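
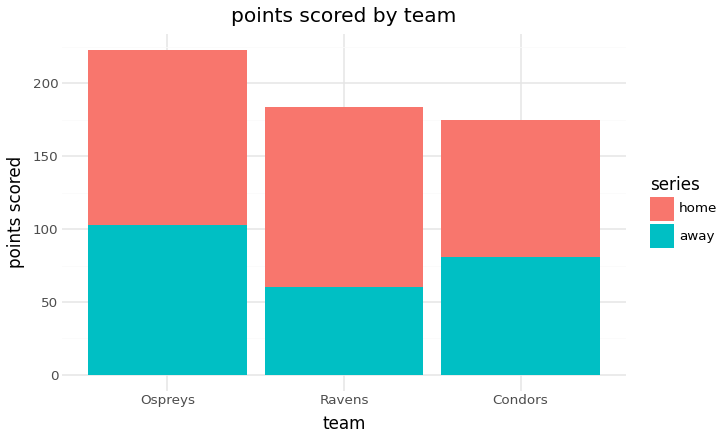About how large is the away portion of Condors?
away top ≈ 80, bottom ≈ 0; segment ≈ 80.

≈ 80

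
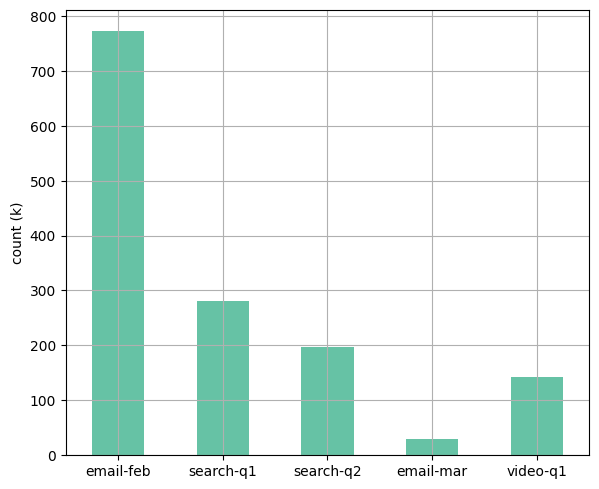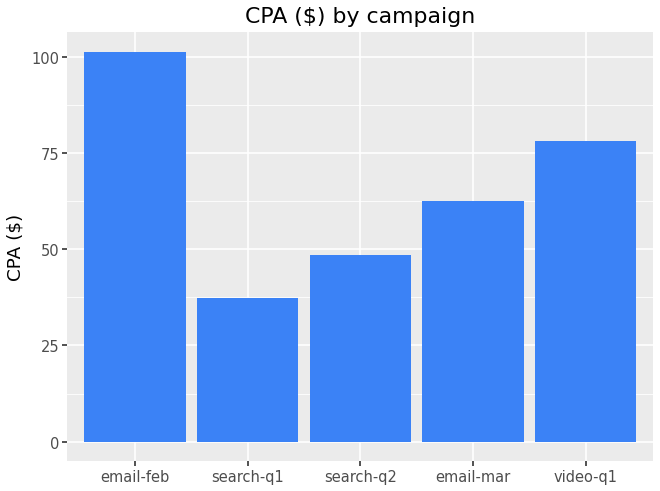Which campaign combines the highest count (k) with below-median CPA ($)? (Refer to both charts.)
Chart 2 median CPA ($) ≈ 60; below-median campaigns: search-q1, search-q2. Among those, search-q1 has the highest count (k) (≈ 300).

search-q1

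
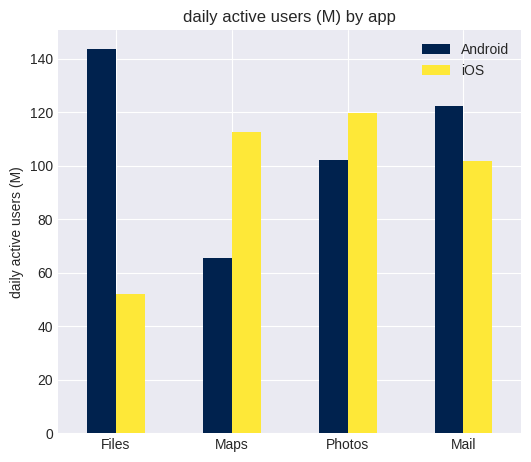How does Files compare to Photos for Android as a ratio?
Files ≈ 140, Photos ≈ 100; 140/100 ≈ 1.4.

≈ 1.4×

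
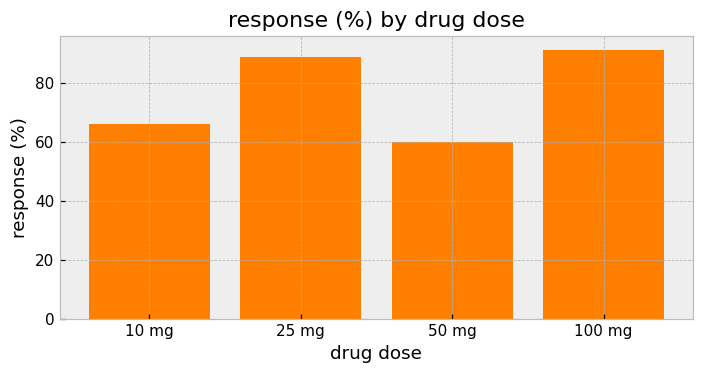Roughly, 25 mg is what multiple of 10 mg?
25 mg ≈ 90, 10 mg ≈ 70; 90/70 ≈ 1.29.

≈ 1.29×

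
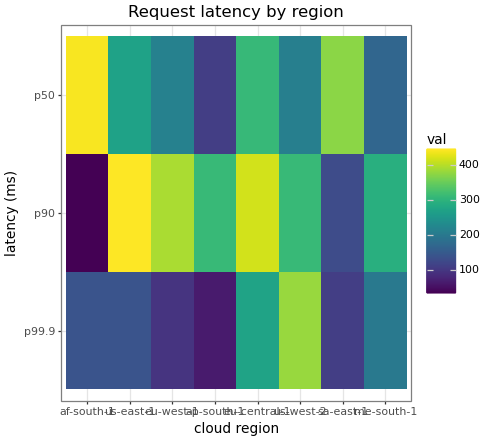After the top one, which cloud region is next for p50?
Top 3 for p50: af-south-1 ≈ 450, sa-east-1 ≈ 400, eu-central-1 ≈ 300.

sa-east-1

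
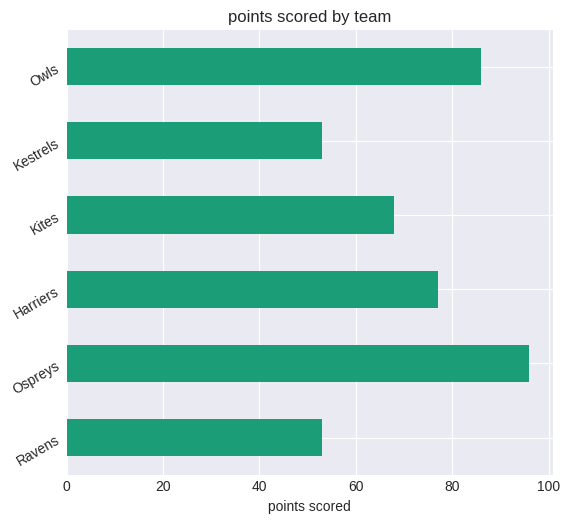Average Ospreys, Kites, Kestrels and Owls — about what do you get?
(100 + 70 + 50 + 90) / 4 ≈ 78.

≈ 78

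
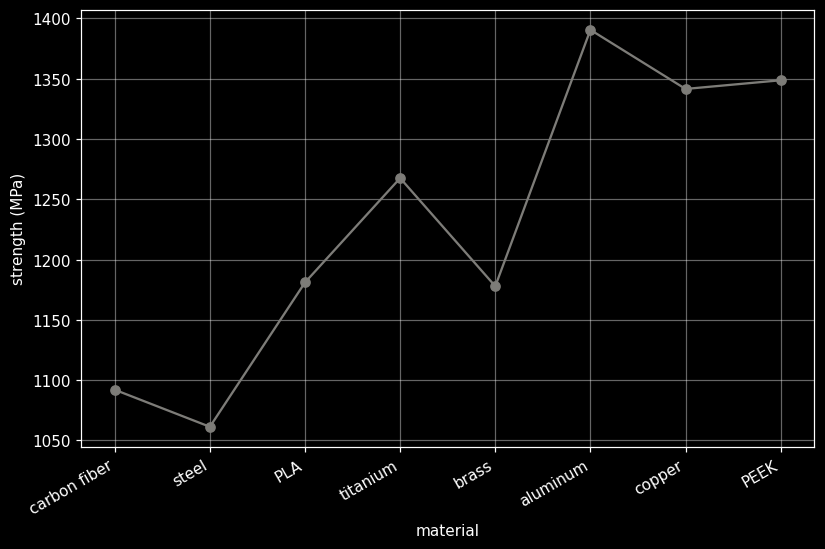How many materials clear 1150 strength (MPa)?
6

Above 1150: PLA, titanium, brass, aluminum, copper, PEEK.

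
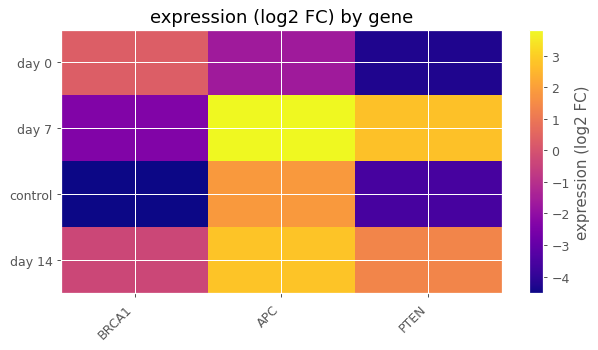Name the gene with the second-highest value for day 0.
APC

Top 3 for day 0: BRCA1 ≈ 0, APC ≈ -2, PTEN ≈ -4.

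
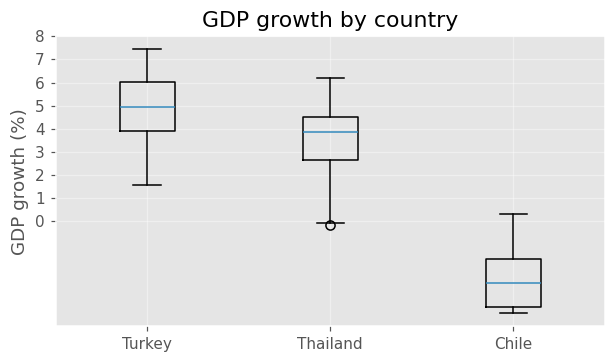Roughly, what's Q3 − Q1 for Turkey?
Q3 ≈ 6, Q1 ≈ 4; IQR ≈ 2.

≈ 2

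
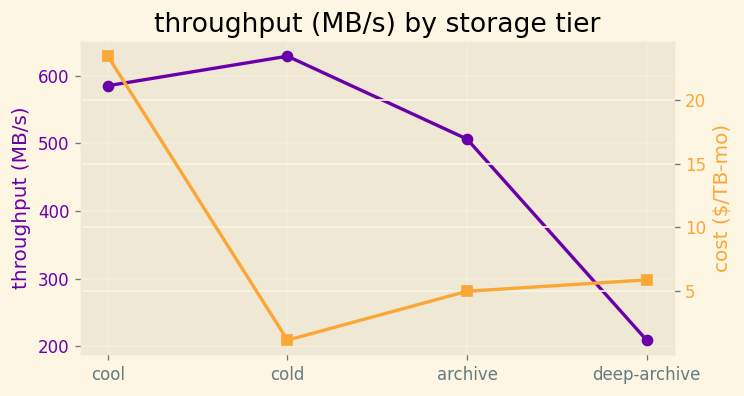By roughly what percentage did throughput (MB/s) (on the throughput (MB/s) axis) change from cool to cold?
≈ +8.3%

cool ≈ 600, cold ≈ 650; (650 − 600) / 600 ≈ +8.3%.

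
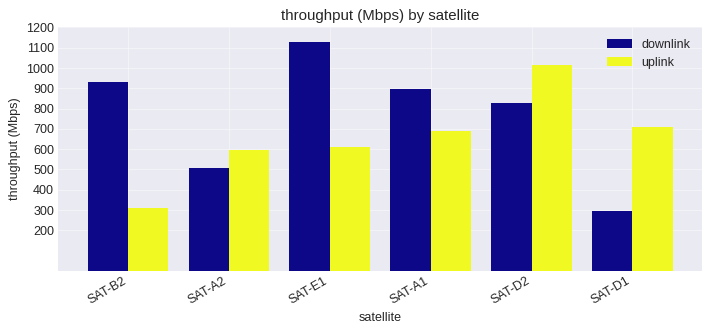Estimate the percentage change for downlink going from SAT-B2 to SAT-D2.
≈ -11.1%

SAT-B2 ≈ 900, SAT-D2 ≈ 800; (800 − 900) / 900 ≈ -11.1%.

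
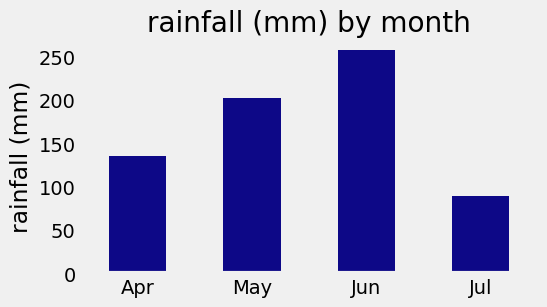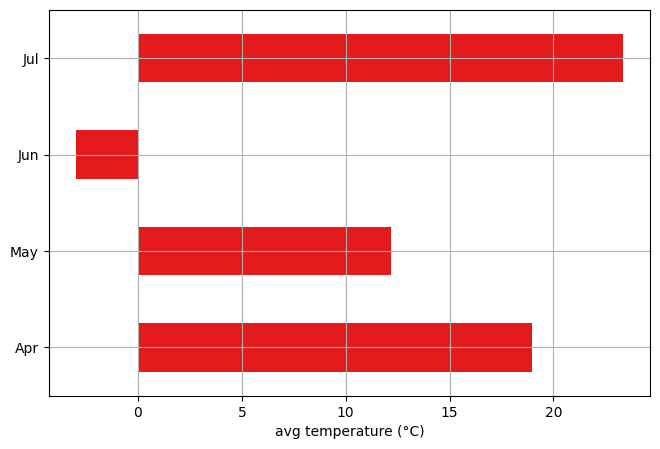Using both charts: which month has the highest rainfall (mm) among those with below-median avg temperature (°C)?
Chart 2 median avg temperature (°C) ≈ 15; below-median months: May, Jun. Among those, Jun has the highest rainfall (mm) (≈ 250).

Jun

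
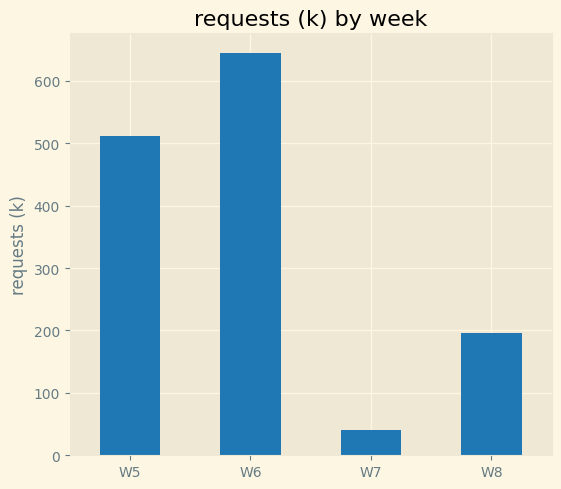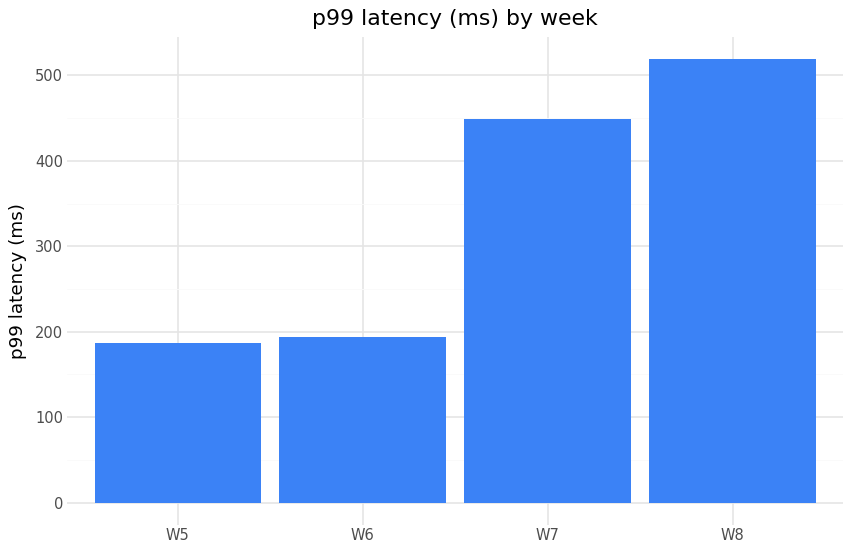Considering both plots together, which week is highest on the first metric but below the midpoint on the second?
W6

Chart 2 median p99 latency (ms) ≈ 300; below-median weeks: W5, W6. Among those, W6 has the highest requests (k) (≈ 600).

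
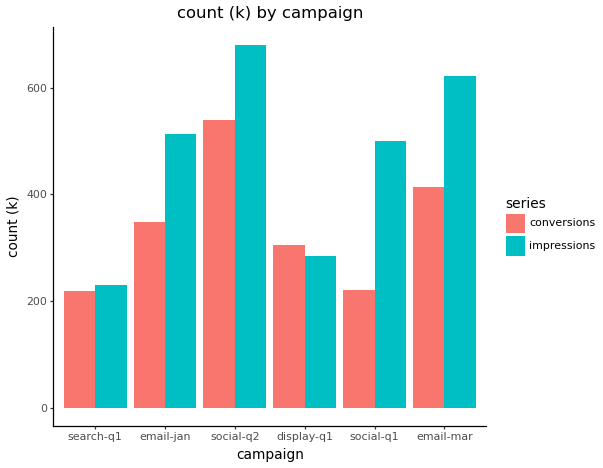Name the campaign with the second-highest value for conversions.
email-mar

Top 3 for conversions: social-q2 ≈ 500, email-mar ≈ 400, email-jan ≈ 300.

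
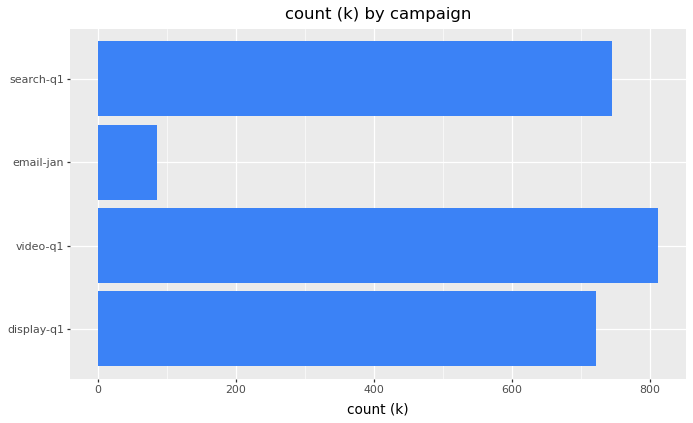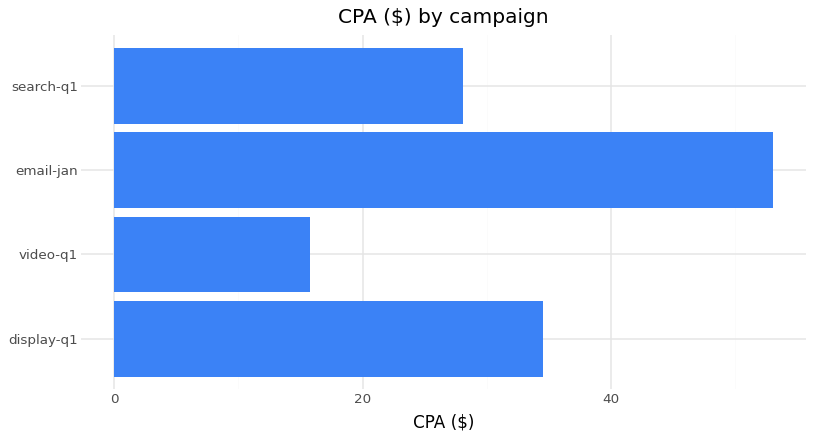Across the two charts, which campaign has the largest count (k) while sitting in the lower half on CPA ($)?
video-q1

Chart 2 median CPA ($) ≈ 30; below-median campaigns: video-q1, search-q1. Among those, video-q1 has the highest count (k) (≈ 800).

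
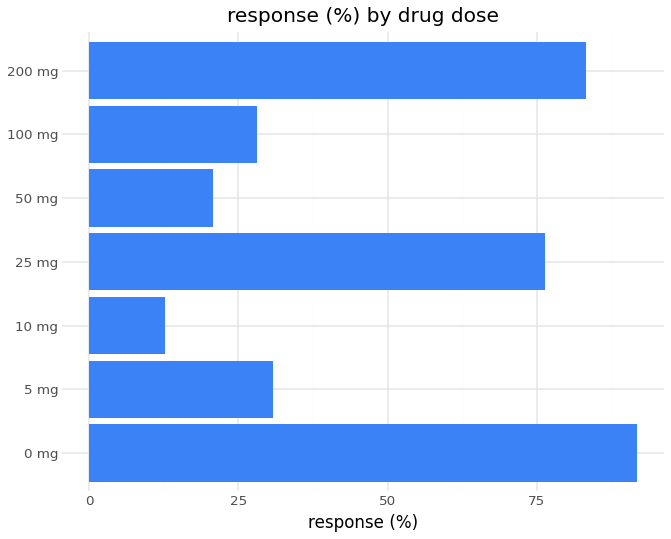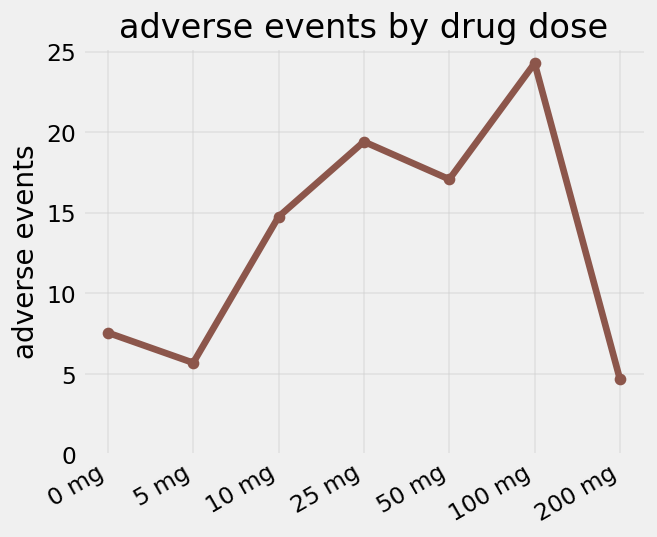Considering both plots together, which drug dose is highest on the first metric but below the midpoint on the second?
0 mg

Chart 2 median adverse events ≈ 15; below-median drug doses: 0 mg, 5 mg, 200 mg. Among those, 0 mg has the highest response (%) (≈ 90).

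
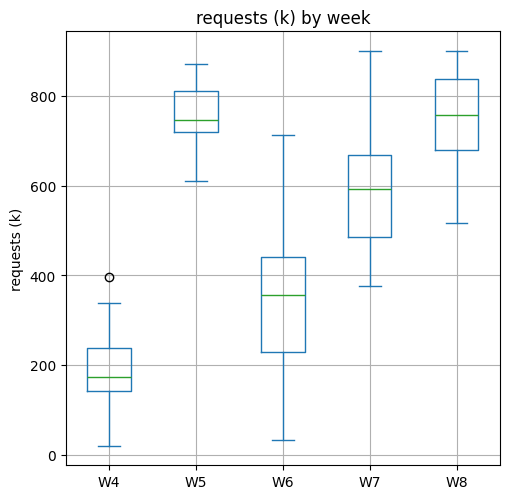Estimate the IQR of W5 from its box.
Q3 ≈ 800, Q1 ≈ 700; IQR ≈ 100.

≈ 100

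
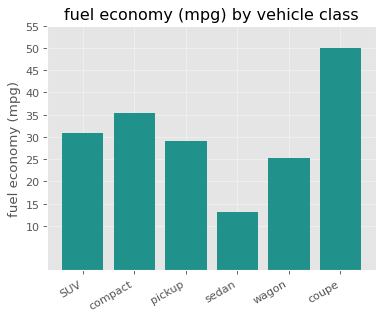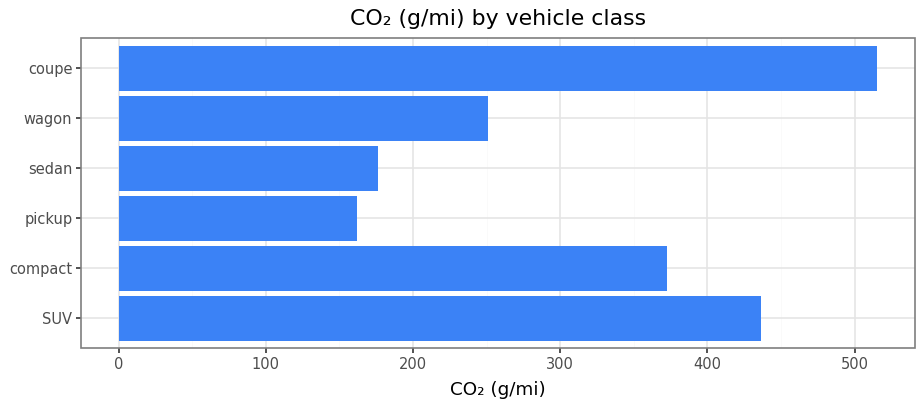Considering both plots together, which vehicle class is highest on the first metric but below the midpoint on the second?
Chart 2 median CO₂ (g/mi) ≈ 300; below-median vehicle classes: pickup, sedan, wagon. Among those, pickup has the highest fuel economy (mpg) (≈ 30).

pickup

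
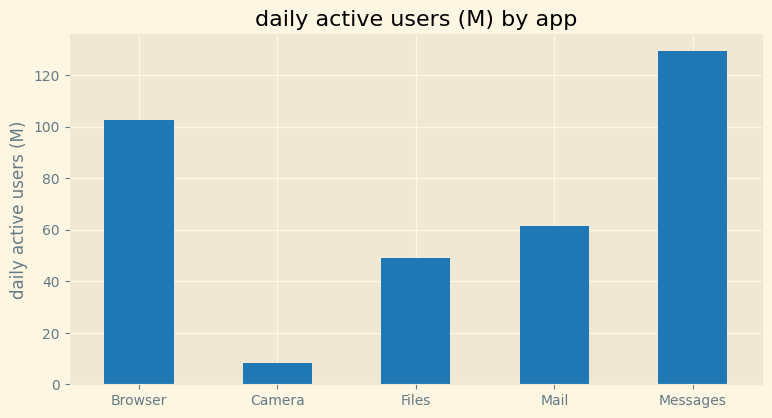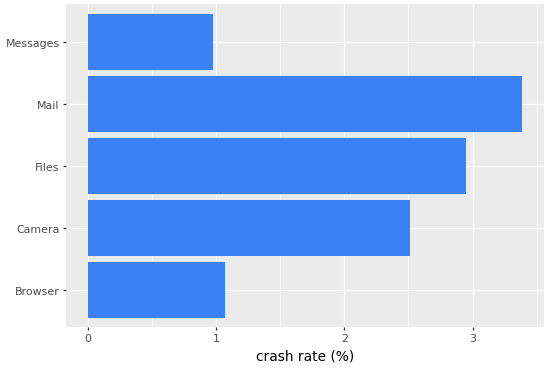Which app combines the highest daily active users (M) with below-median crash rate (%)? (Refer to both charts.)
Chart 2 median crash rate (%) ≈ 2.5; below-median apps: Browser, Messages. Among those, Messages has the highest daily active users (M) (≈ 120).

Messages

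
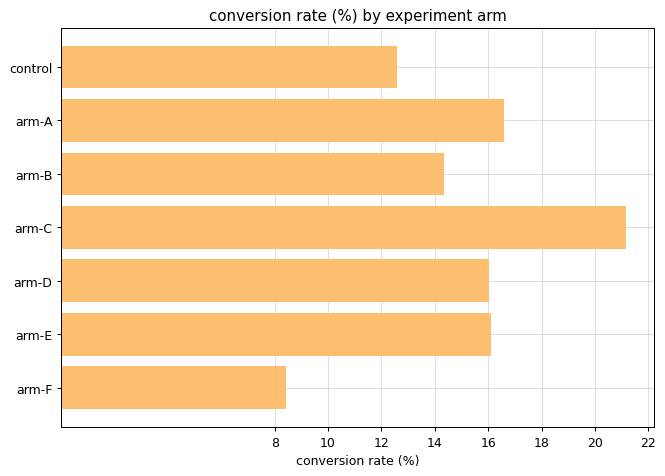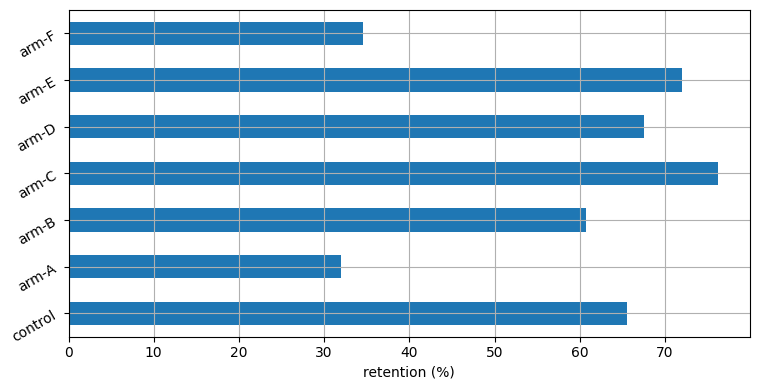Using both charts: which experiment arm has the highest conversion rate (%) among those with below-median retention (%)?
arm-A

Chart 2 median retention (%) ≈ 70; below-median experiment arms: arm-A, arm-B, arm-F. Among those, arm-A has the highest conversion rate (%) (≈ 16).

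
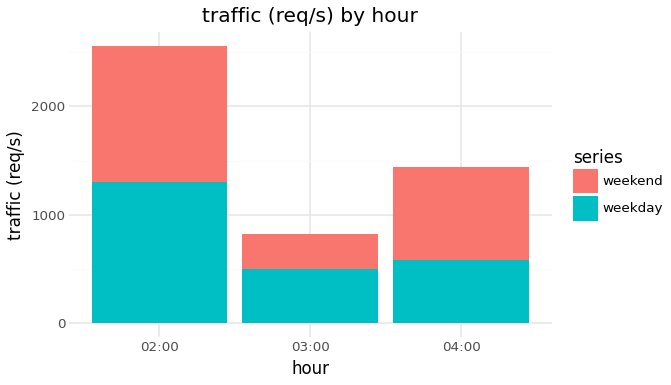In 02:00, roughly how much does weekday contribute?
weekday top ≈ 1500, bottom ≈ 0; segment ≈ 1500.

≈ 1500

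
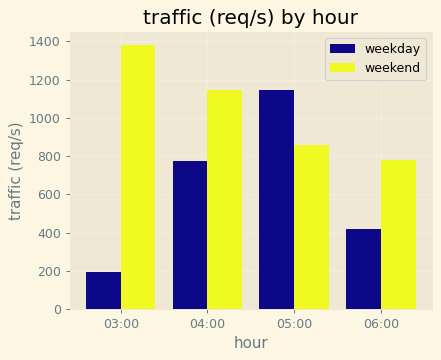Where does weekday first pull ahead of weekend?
05:00

04:00: weekday ≈ 800 vs weekend ≈ 1200 (not yet); 05:00: weekday ≈ 1200 vs weekend ≈ 800 (first crossover).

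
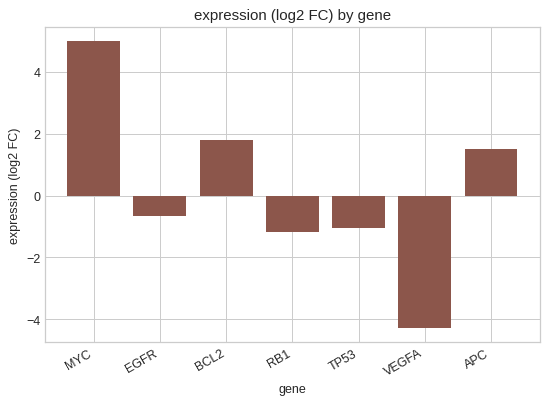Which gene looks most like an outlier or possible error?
MYC ≈ 5; the rest sit between ≈ -4 and ≈ 2.

MYC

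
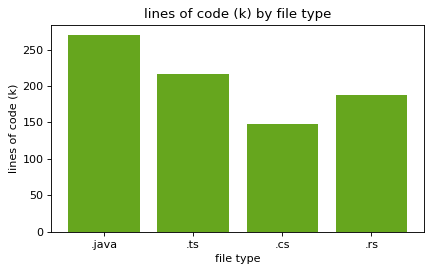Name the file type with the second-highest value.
Top 3: .java ≈ 275, .ts ≈ 225, .rs ≈ 175.

.ts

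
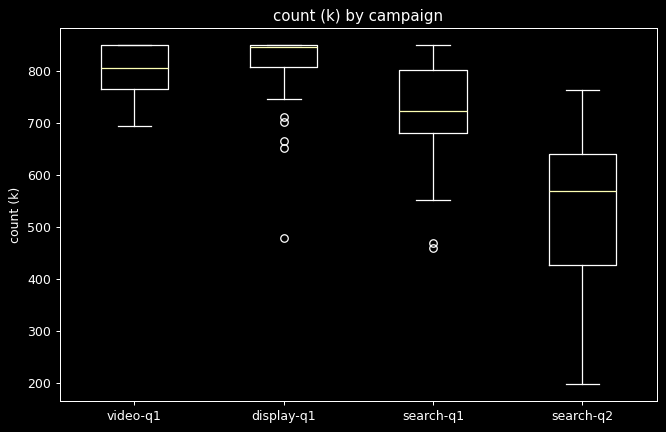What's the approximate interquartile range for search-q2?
≈ 200

Q3 ≈ 650, Q1 ≈ 450; IQR ≈ 200.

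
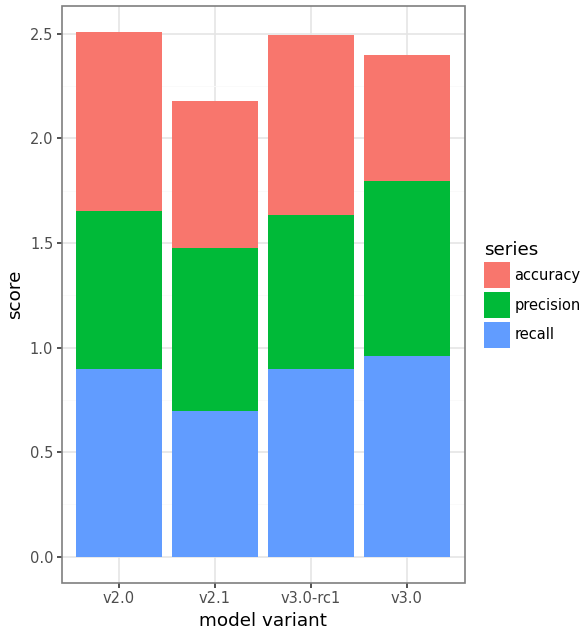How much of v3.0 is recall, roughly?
≈ 1.0

recall top ≈ 1.0, bottom ≈ 0.0; segment ≈ 1.0.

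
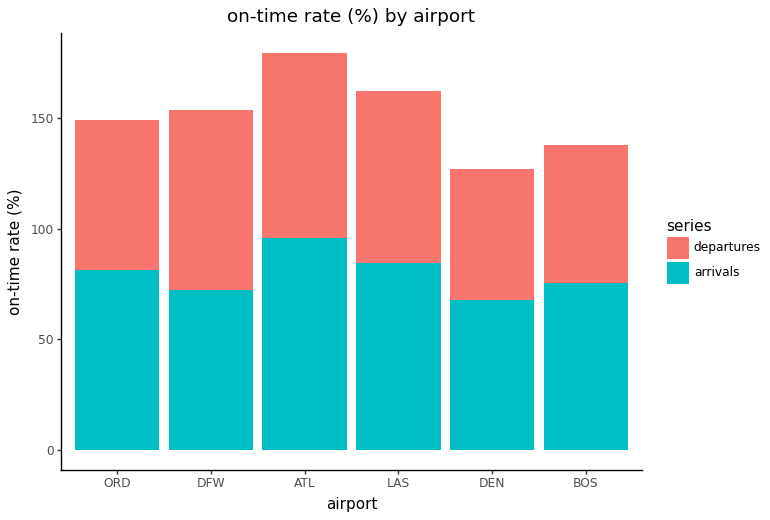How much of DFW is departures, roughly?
≈ 80

departures top ≈ 160, bottom ≈ 80; segment ≈ 80.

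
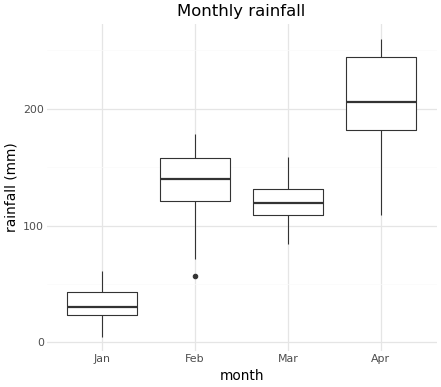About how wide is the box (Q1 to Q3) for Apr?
Q3 ≈ 240, Q1 ≈ 180; IQR ≈ 60.

≈ 60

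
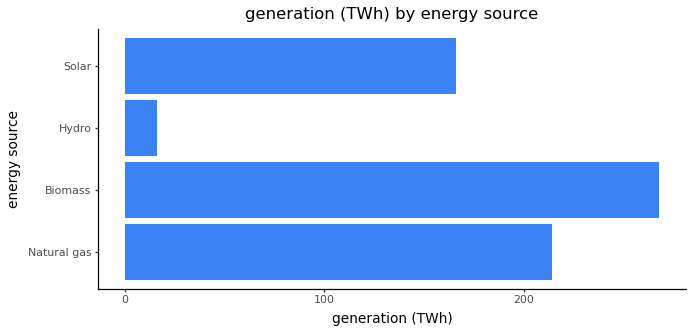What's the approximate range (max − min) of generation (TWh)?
≈ 250

Max Biomass ≈ 275, min Hydro ≈ 25; range ≈ 250.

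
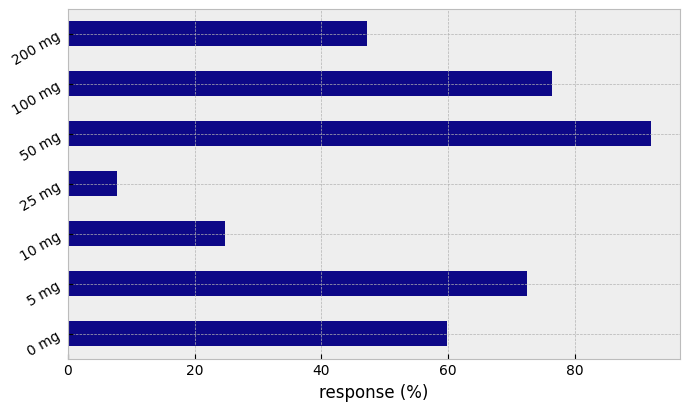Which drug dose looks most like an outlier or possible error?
25 mg ≈ 10; the rest sit between ≈ 20 and ≈ 90.

25 mg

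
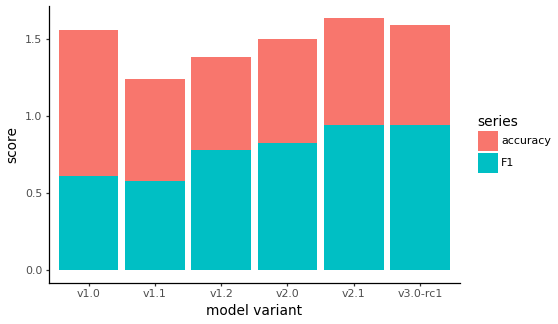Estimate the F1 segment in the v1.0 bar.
≈ 0.6

F1 top ≈ 0.6, bottom ≈ 0.0; segment ≈ 0.6.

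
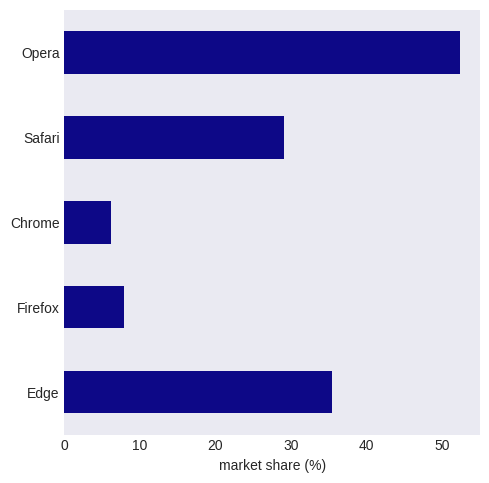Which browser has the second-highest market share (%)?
Top 3: Opera ≈ 50, Edge ≈ 35, Safari ≈ 30.

Edge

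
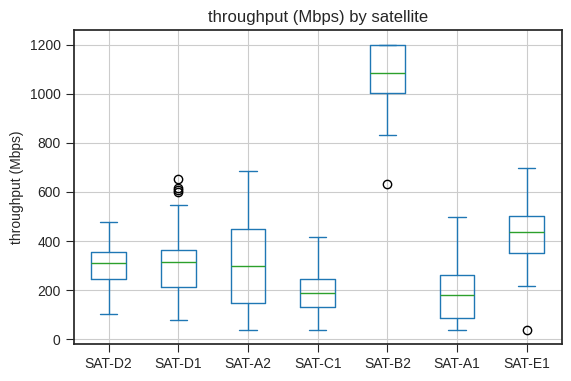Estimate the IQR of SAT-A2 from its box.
Q3 ≈ 400, Q1 ≈ 100; IQR ≈ 300.

≈ 300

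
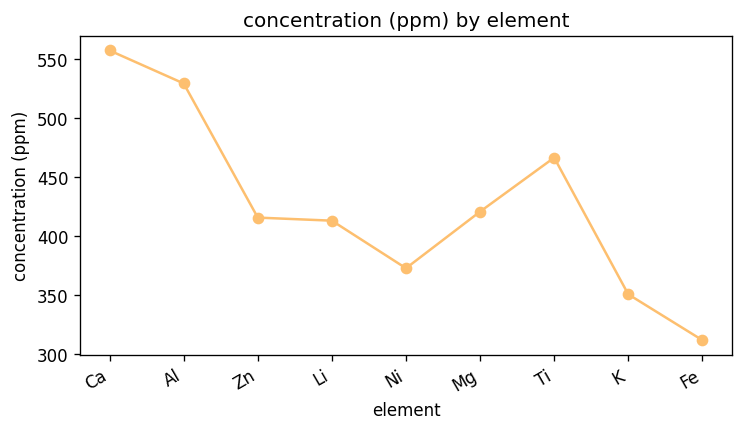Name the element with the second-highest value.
Al

Top 3: Ca ≈ 550, Al ≈ 525, Ti ≈ 475.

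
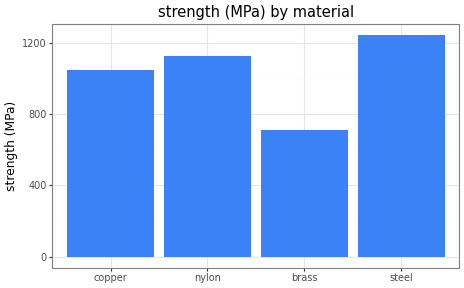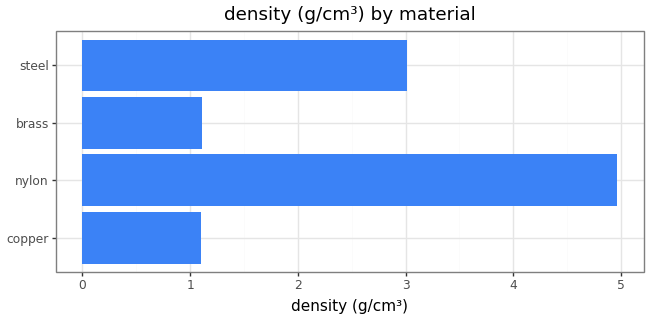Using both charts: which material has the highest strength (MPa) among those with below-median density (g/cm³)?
Chart 2 median density (g/cm³) ≈ 2; below-median materials: copper, brass. Among those, copper has the highest strength (MPa) (≈ 1000).

copper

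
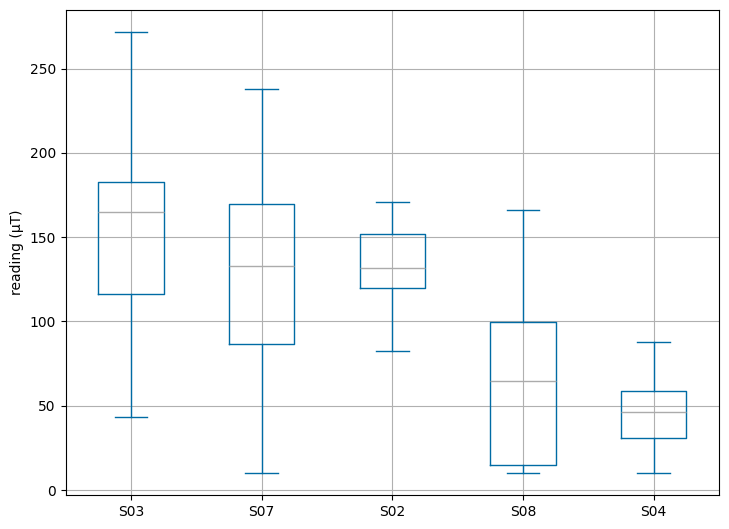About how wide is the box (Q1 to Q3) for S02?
≈ 30

Q3 ≈ 150, Q1 ≈ 120; IQR ≈ 30.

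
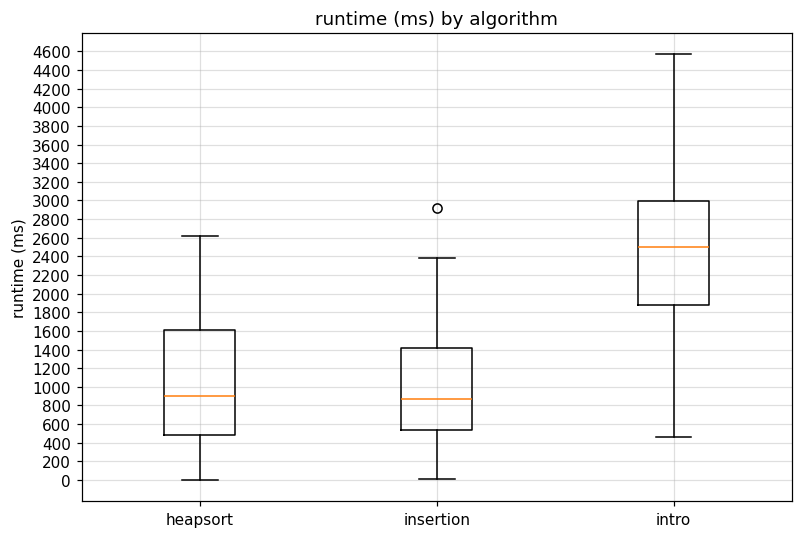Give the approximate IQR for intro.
≈ 1200

Q3 ≈ 3000, Q1 ≈ 1800; IQR ≈ 1200.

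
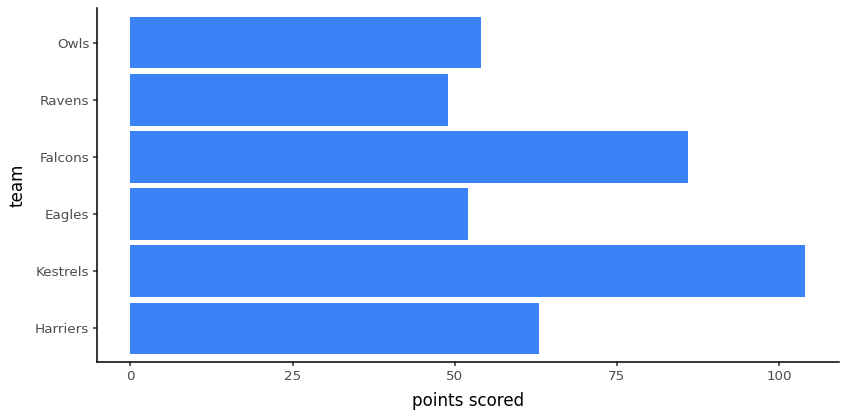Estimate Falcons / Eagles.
Falcons ≈ 90, Eagles ≈ 50; 90/50 ≈ 1.8.

≈ 1.8×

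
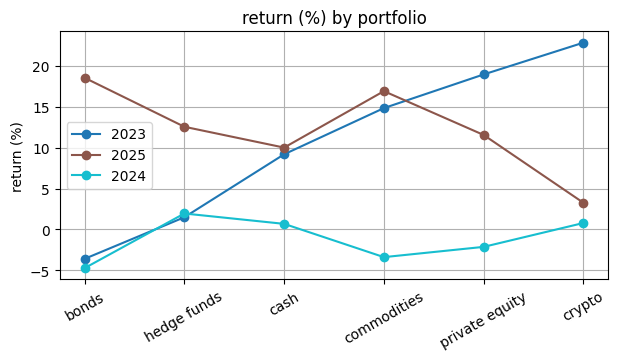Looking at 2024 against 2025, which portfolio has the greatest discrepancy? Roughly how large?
bonds, ≈ 25 %

bonds: 2024 ≈ -5, 2025 ≈ 20 → gap ≈ 25. Next-largest (commodities) is only ≈ 20.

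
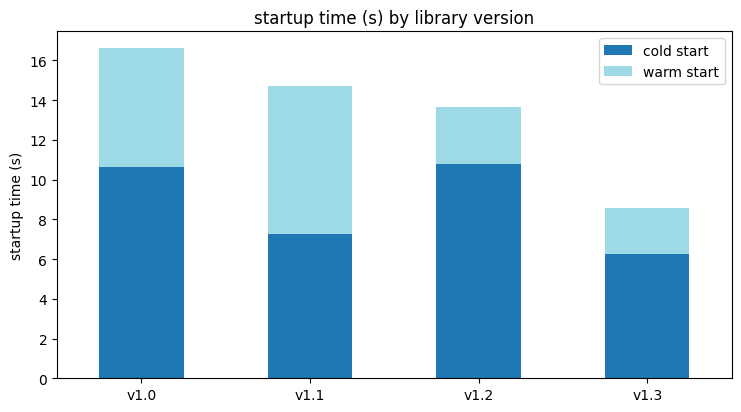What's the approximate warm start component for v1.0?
warm start top ≈ 16, bottom ≈ 10; segment ≈ 6.

≈ 6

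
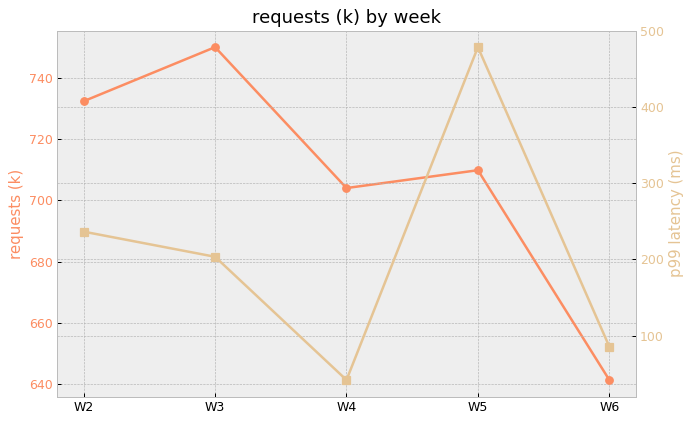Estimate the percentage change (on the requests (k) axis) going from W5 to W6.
≈ -9.9%

W5 ≈ 710, W6 ≈ 640; (640 − 710) / 710 ≈ -9.9%.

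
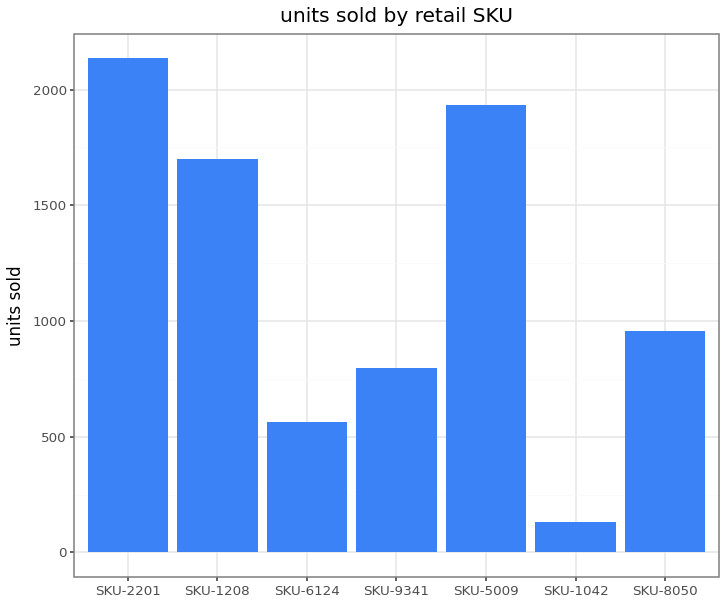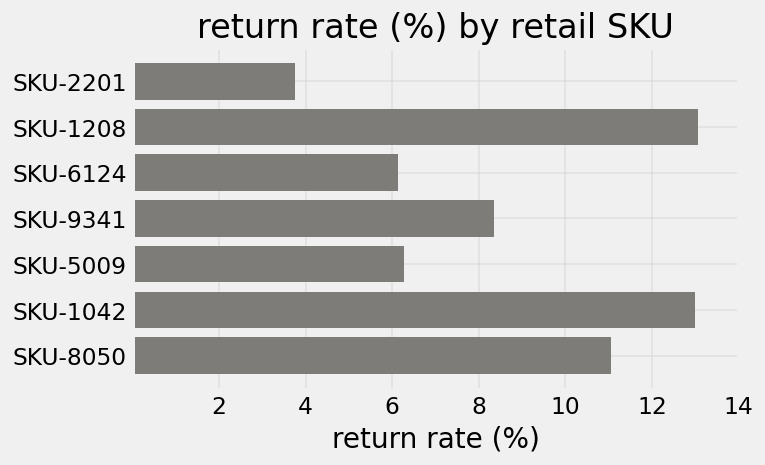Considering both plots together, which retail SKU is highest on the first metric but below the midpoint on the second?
Chart 2 median return rate (%) ≈ 8; below-median retail SKUs: SKU-2201, SKU-6124, SKU-5009. Among those, SKU-2201 has the highest units sold (≈ 2200).

SKU-2201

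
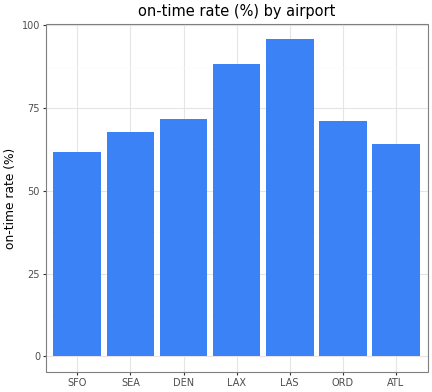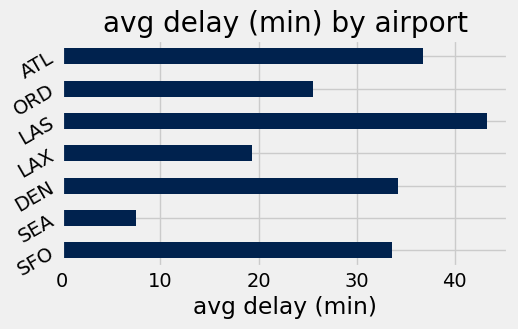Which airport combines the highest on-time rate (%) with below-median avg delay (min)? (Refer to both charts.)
Chart 2 median avg delay (min) ≈ 35; below-median airports: SEA, LAX, ORD. Among those, LAX has the highest on-time rate (%) (≈ 90).

LAX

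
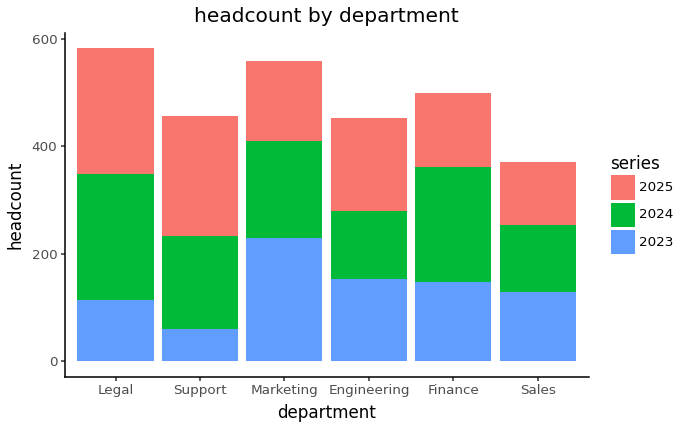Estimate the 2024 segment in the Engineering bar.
2024 top ≈ 300, bottom ≈ 150; segment ≈ 150.

≈ 150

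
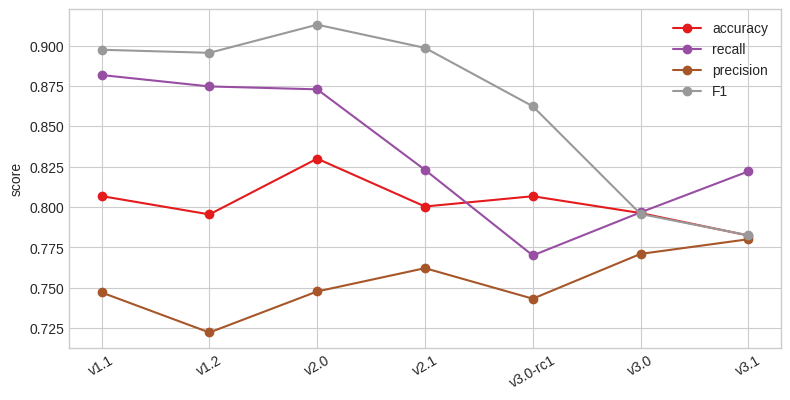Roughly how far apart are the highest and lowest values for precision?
Max v3.1 ≈ 0.78, min v1.2 ≈ 0.72; range ≈ 0.06.

≈ 0.06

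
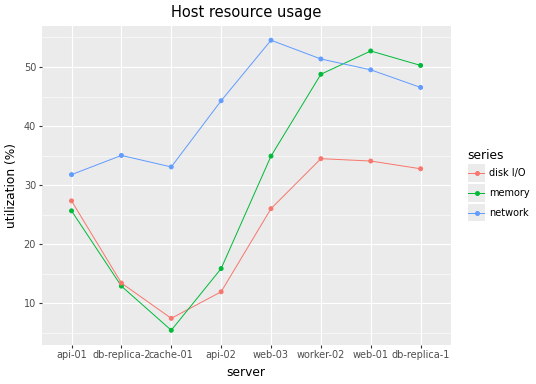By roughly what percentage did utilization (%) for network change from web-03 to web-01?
≈ -9.1%

web-03 ≈ 55, web-01 ≈ 50; (50 − 55) / 55 ≈ -9.1%.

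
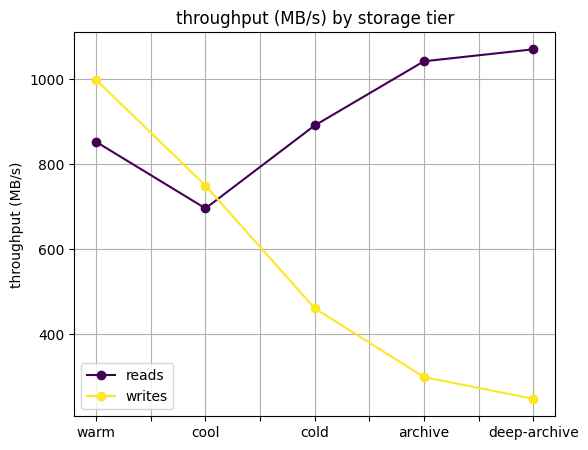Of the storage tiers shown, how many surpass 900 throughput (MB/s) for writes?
Above 900: warm.

1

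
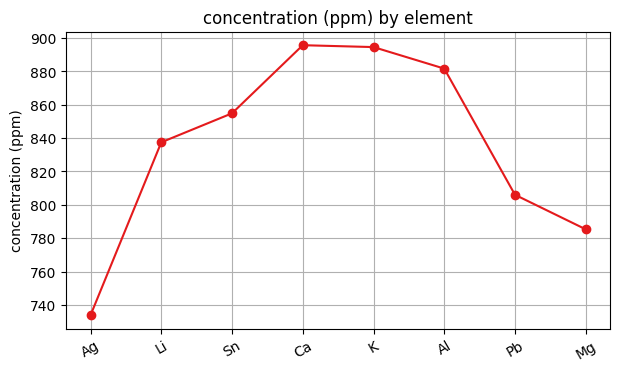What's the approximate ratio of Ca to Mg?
Ca ≈ 900, Mg ≈ 780; 900/780 ≈ 1.15.

≈ 1.15×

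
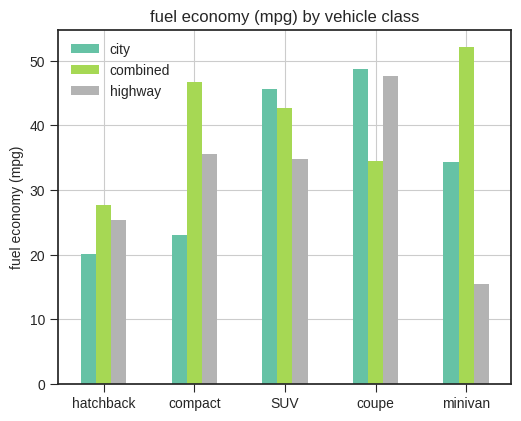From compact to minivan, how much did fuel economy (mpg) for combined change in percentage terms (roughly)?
compact ≈ 45, minivan ≈ 50; (50 − 45) / 45 ≈ +11.1%.

≈ +11.1%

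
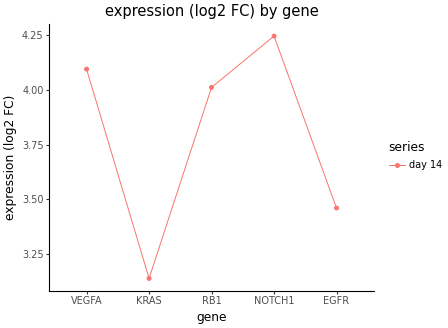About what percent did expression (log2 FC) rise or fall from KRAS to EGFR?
≈ +12.9%

KRAS ≈ 3.1, EGFR ≈ 3.5; (3.5 − 3.1) / 3.1 ≈ +12.9%.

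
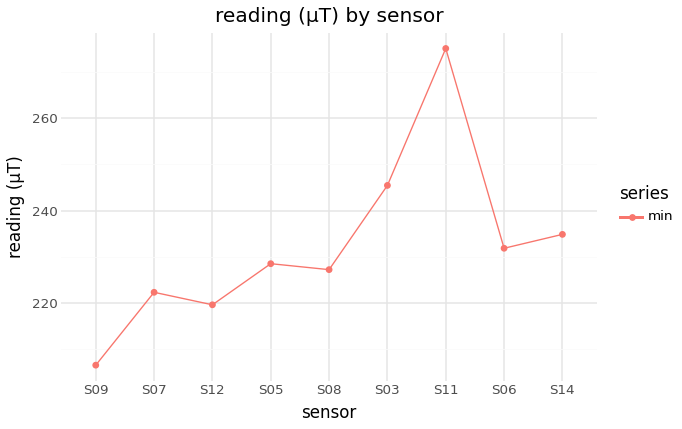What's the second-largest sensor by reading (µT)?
S03

Top 3: S11 ≈ 280, S03 ≈ 250, S14 ≈ 230.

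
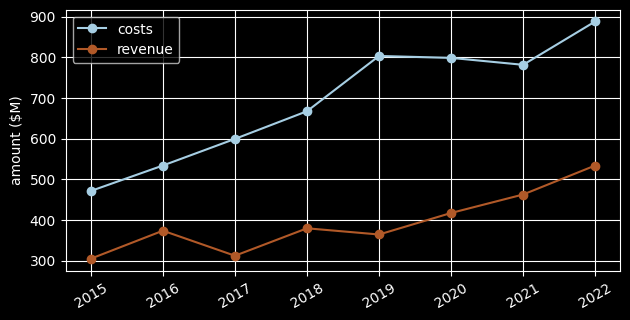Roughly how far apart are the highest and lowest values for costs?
≈ 450

Max 2022 ≈ 900, min 2015 ≈ 450; range ≈ 450.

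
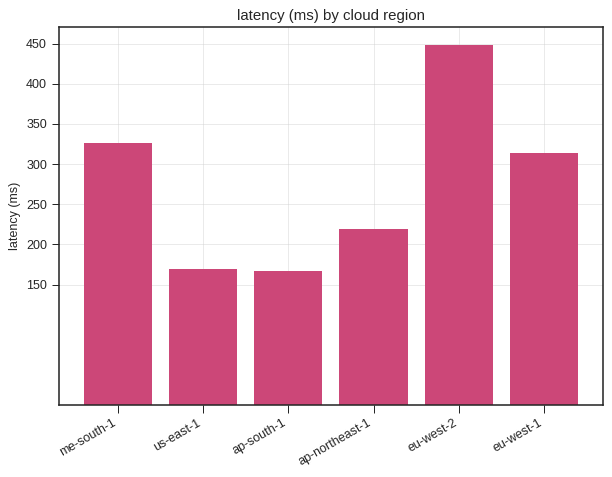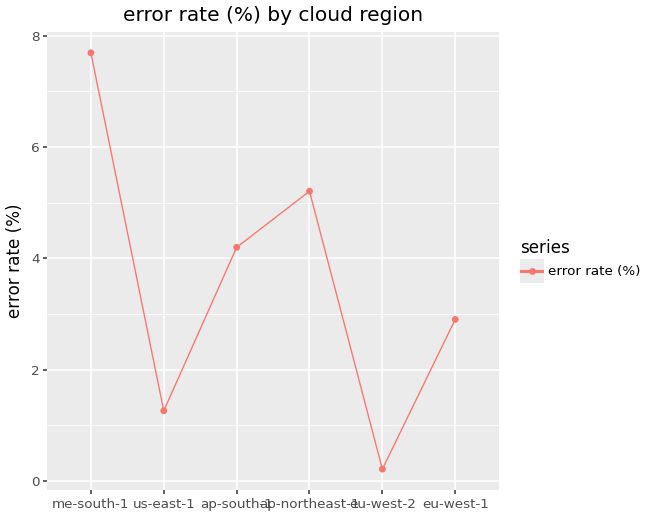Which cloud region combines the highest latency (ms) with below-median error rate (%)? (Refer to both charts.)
eu-west-2

Chart 2 median error rate (%) ≈ 4; below-median cloud regions: us-east-1, eu-west-2, eu-west-1. Among those, eu-west-2 has the highest latency (ms) (≈ 450).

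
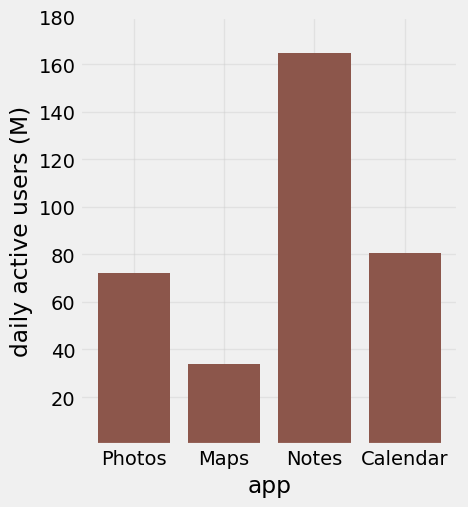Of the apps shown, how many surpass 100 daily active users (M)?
Above 100: Notes.

1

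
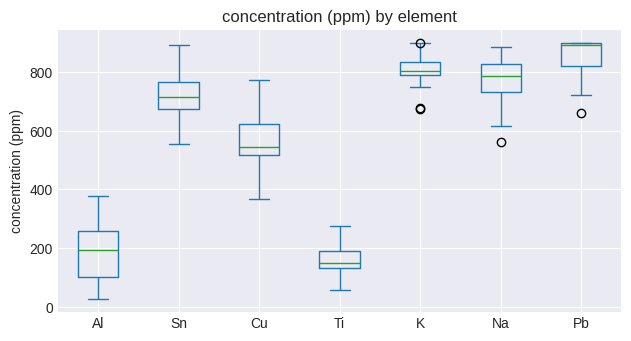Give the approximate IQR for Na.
≈ 100

Q3 ≈ 800, Q1 ≈ 700; IQR ≈ 100.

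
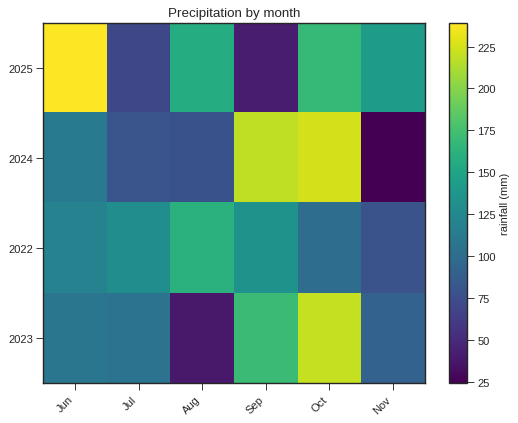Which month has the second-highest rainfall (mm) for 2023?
Sep

Top 3 for 2023: Oct ≈ 220, Sep ≈ 180, Jun ≈ 100.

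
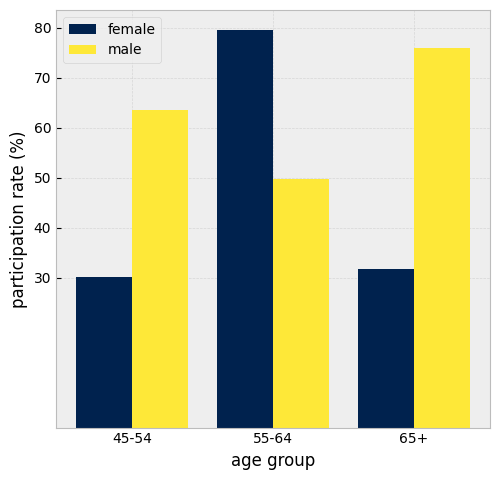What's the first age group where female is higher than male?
55-64

45-54: female ≈ 30 vs male ≈ 60 (not yet); 55-64: female ≈ 80 vs male ≈ 50 (first crossover).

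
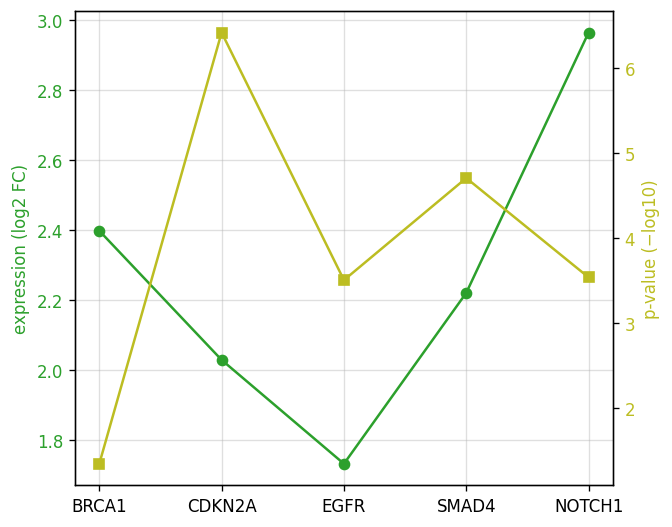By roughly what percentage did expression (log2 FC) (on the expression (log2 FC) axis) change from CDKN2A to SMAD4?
≈ +10%

CDKN2A ≈ 2.0, SMAD4 ≈ 2.2; (2.2 − 2.0) / 2.0 ≈ +10%.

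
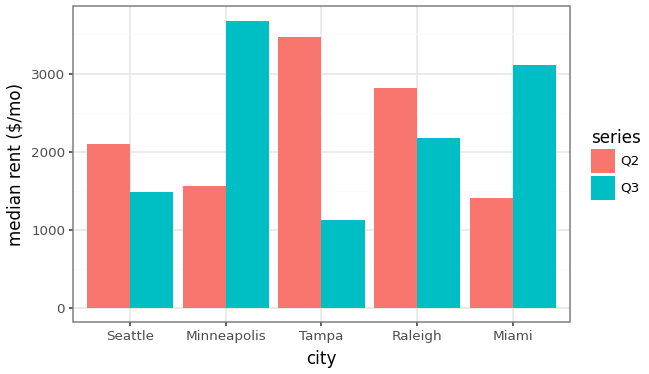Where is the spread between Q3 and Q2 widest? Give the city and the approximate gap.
Tampa: Q3 ≈ 1000, Q2 ≈ 3500 → gap ≈ 2500. Next-largest (Minneapolis) is only ≈ 2000.

Tampa, ≈ 2500 $/mo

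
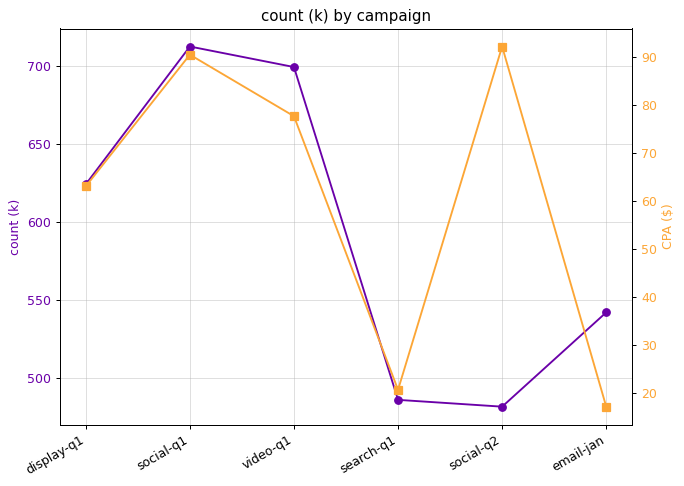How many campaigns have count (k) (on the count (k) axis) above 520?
4

Above 520: display-q1, social-q1, video-q1, email-jan.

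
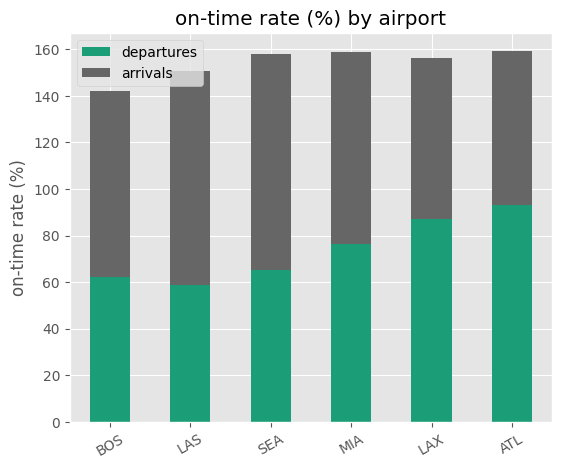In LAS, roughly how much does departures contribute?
departures top ≈ 60, bottom ≈ 0; segment ≈ 60.

≈ 60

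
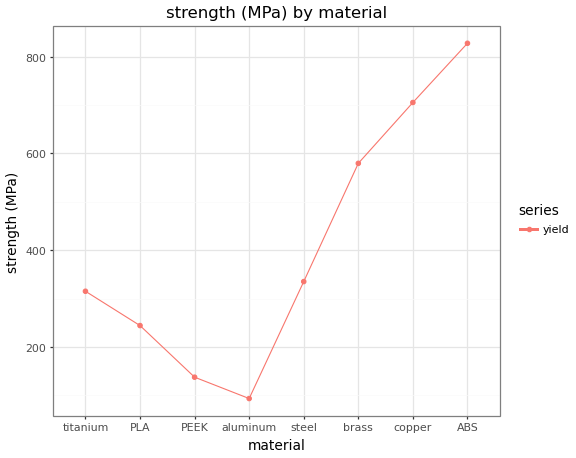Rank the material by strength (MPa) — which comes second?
copper

Top 3: ABS ≈ 800, copper ≈ 700, brass ≈ 600.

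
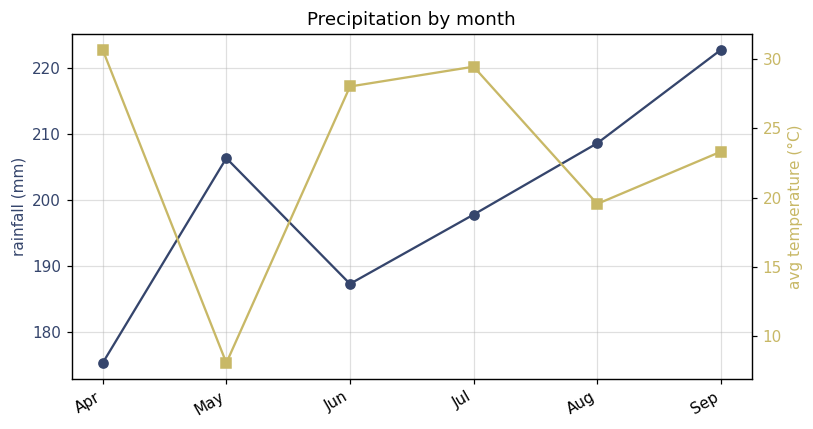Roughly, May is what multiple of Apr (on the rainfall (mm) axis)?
May ≈ 205, Apr ≈ 175; 205/175 ≈ 1.17.

≈ 1.17×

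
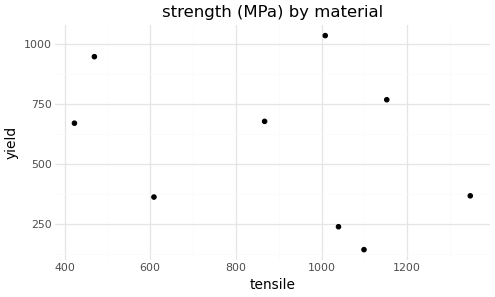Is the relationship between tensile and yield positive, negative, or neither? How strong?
Points are negatively correlated; weak (|r| ≈ 0.3).

negative, weak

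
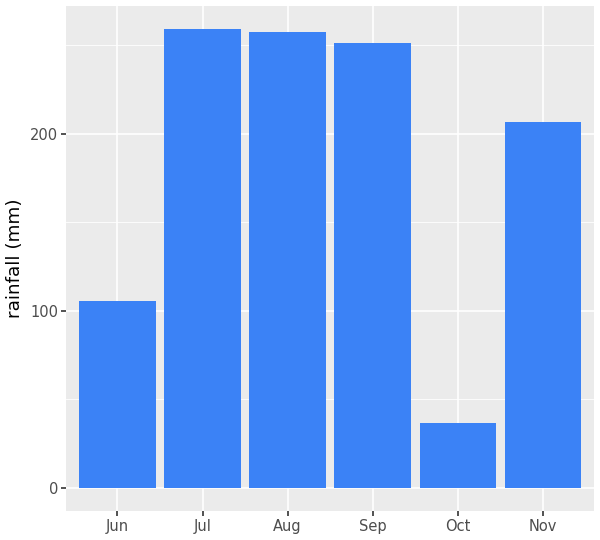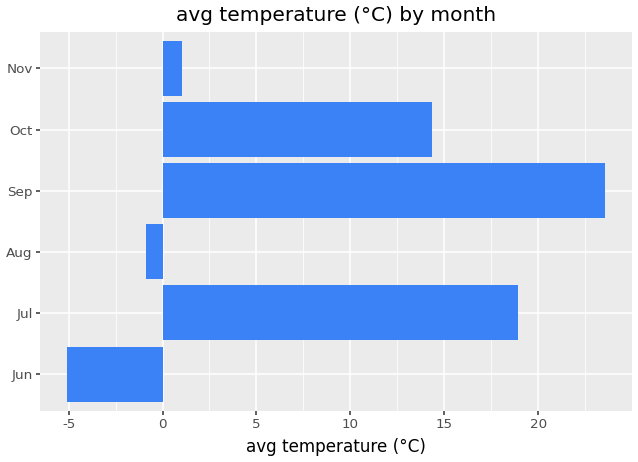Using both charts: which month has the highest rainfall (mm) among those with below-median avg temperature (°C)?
Aug

Chart 2 median avg temperature (°C) ≈ 10; below-median months: Jun, Aug, Nov. Among those, Aug has the highest rainfall (mm) (≈ 250).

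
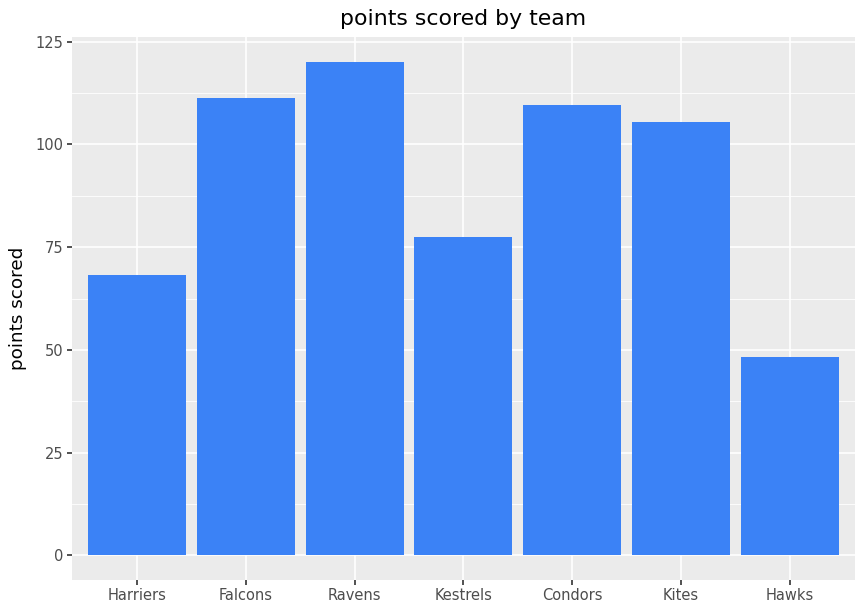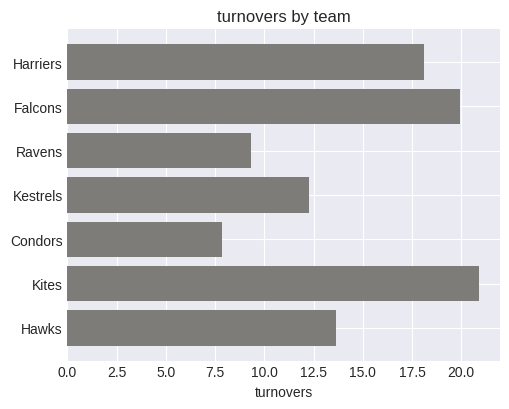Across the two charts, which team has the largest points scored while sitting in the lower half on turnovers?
Ravens

Chart 2 median turnovers ≈ 14; below-median teams: Ravens, Kestrels, Condors. Among those, Ravens has the highest points scored (≈ 120).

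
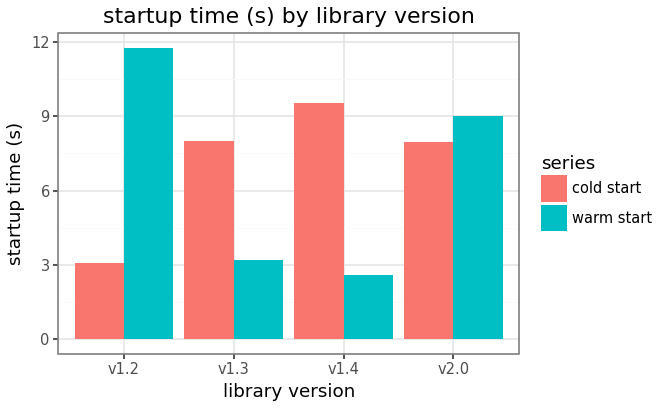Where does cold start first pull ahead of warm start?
v1.3

v1.2: cold start ≈ 3 vs warm start ≈ 12 (not yet); v1.3: cold start ≈ 8 vs warm start ≈ 3 (first crossover).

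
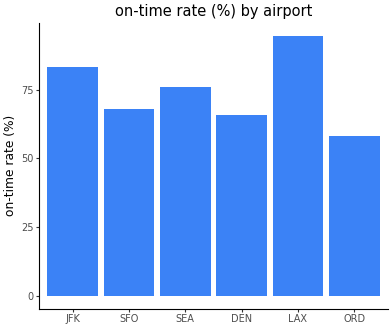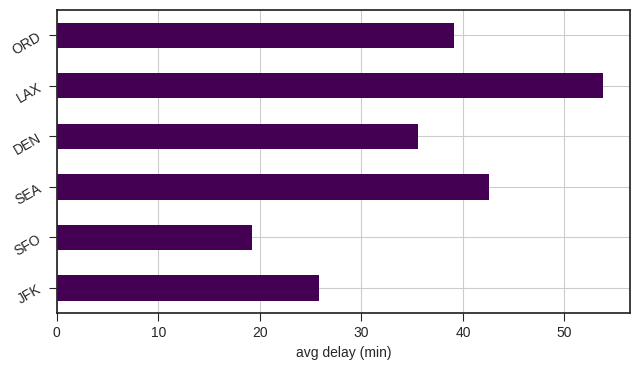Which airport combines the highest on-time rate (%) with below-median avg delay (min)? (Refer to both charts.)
Chart 2 median avg delay (min) ≈ 35; below-median airports: JFK, SFO, DEN. Among those, JFK has the highest on-time rate (%) (≈ 80).

JFK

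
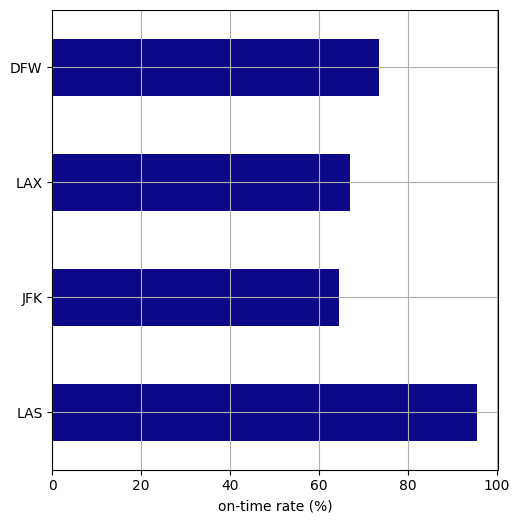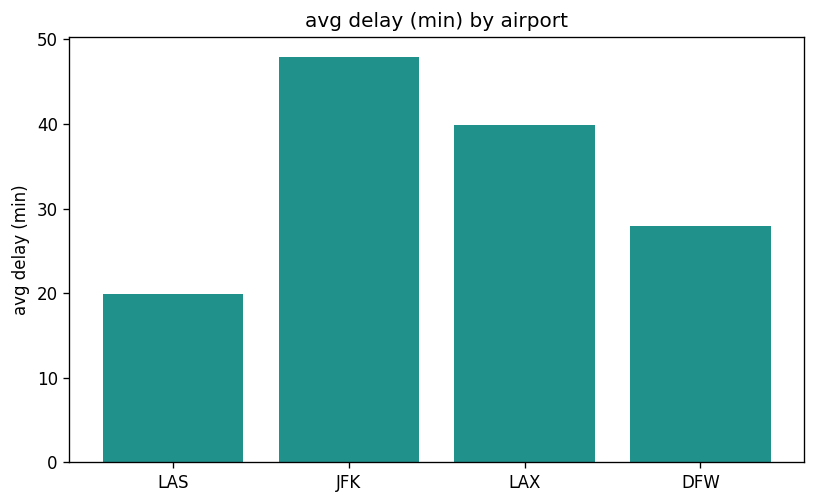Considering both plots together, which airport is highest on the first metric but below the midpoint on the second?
LAS

Chart 2 median avg delay (min) ≈ 35; below-median airports: LAS, DFW. Among those, LAS has the highest on-time rate (%) (≈ 100).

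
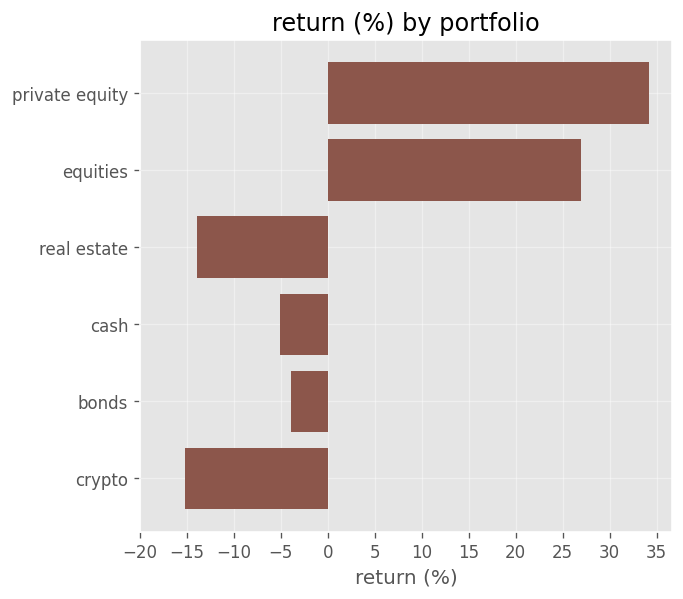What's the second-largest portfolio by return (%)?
Top 3: private equity ≈ 35, equities ≈ 25, bonds ≈ -5.

equities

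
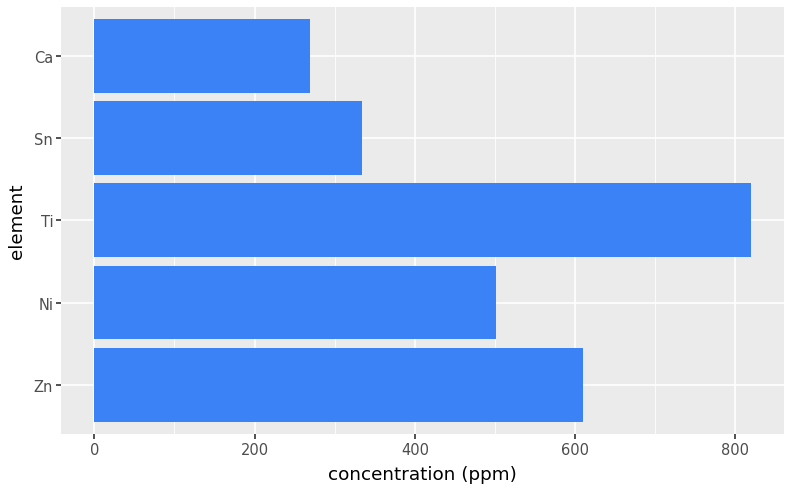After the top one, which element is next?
Zn

Top 3: Ti ≈ 800, Zn ≈ 600, Ni ≈ 500.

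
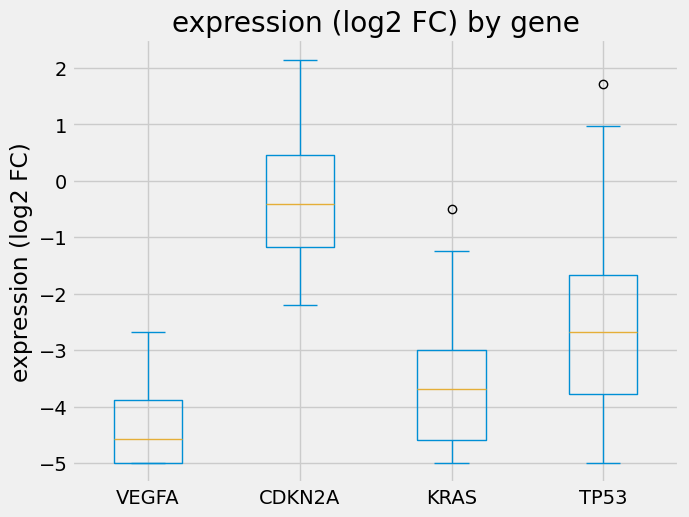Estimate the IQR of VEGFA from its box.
≈ 1.0

Q3 ≈ -4.0, Q1 ≈ -5.0; IQR ≈ 1.0.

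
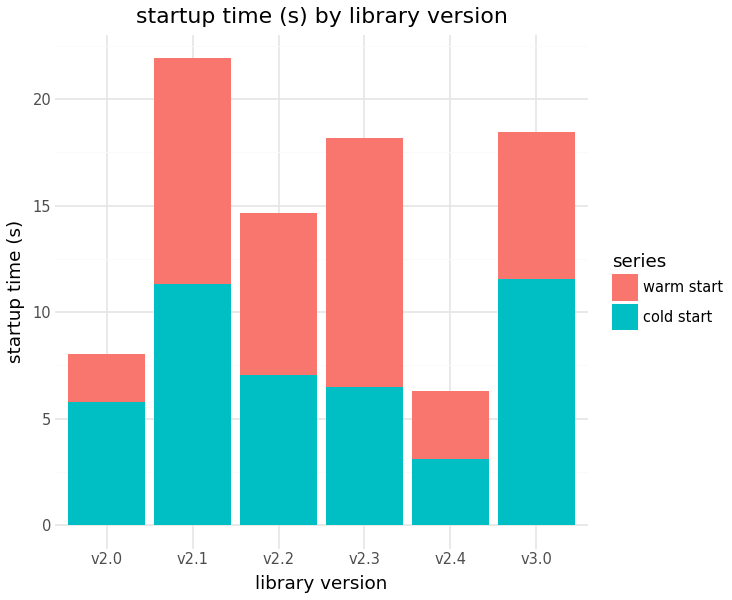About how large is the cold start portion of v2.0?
≈ 6

cold start top ≈ 6, bottom ≈ 0; segment ≈ 6.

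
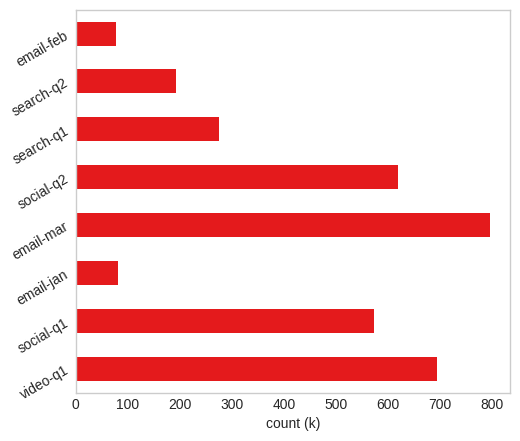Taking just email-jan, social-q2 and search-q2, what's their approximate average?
(100 + 600 + 200) / 3 ≈ 300.

≈ 300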